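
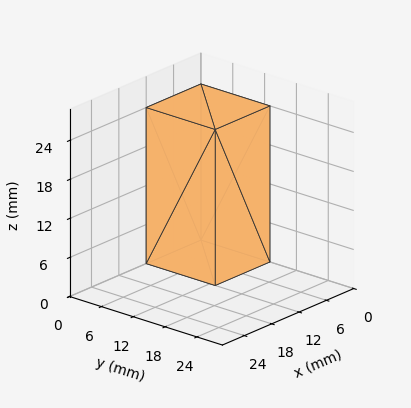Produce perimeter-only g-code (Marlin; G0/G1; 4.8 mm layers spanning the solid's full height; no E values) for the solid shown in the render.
Reading the render: the shape is a rectangular box, roughly 12 × 13 mm footprint and 24 mm tall (dimensions read to the nearest mm from the axis ticks). For the g-code, the solid's height is divided into equal slices at the stated Δz and each level perimeter traced with G1 moves after a G0 lift.

; perimeter-only toolpath
G21 ; units = mm
G90 ; absolute positioning
G28 ; home
; layer 1
G0 Z4.8
G0 X0.0 Y0.0
G1 X12.0 Y0.0
G1 X12.0 Y13.0
G1 X0.0 Y13.0
G1 X0.0 Y0.0
; layer 2
G0 Z9.6
G0 X0.0 Y0.0
G1 X12.0 Y0.0
G1 X12.0 Y13.0
G1 X0.0 Y13.0
G1 X0.0 Y0.0
; layer 3
G0 Z14.4
G0 X0.0 Y0.0
G1 X12.0 Y0.0
G1 X12.0 Y13.0
G1 X0.0 Y13.0
G1 X0.0 Y0.0
; layer 4
G0 Z19.2
G0 X0.0 Y0.0
G1 X12.0 Y0.0
G1 X12.0 Y13.0
G1 X0.0 Y13.0
G1 X0.0 Y0.0
; layer 5
G0 Z24.0
G0 X0.0 Y0.0
G1 X12.0 Y0.0
G1 X12.0 Y13.0
G1 X0.0 Y13.0
G1 X0.0 Y0.0
M2 ; end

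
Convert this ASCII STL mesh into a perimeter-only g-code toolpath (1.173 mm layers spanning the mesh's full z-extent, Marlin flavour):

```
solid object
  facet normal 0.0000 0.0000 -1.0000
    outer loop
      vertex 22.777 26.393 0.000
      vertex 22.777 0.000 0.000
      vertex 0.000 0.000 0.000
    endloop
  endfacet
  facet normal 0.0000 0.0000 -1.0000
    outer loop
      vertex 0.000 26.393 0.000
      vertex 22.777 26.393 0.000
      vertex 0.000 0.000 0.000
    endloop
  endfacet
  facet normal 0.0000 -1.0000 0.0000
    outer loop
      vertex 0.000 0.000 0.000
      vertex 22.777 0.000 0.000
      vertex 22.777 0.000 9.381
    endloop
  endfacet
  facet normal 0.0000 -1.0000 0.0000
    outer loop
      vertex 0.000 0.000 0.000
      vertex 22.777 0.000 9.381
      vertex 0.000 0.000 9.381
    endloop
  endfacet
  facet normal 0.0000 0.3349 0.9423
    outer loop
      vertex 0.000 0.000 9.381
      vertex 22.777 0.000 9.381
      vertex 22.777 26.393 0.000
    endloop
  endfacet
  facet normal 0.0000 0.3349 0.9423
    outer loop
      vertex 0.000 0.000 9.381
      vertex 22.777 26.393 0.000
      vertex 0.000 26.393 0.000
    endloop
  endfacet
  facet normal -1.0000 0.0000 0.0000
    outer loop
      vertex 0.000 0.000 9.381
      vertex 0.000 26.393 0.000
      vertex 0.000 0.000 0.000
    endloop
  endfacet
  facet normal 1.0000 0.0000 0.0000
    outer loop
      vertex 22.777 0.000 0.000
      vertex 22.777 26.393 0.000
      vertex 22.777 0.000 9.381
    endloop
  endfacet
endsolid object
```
; perimeter-only toolpath
G21 ; units = mm
G90 ; absolute positioning
G28 ; home
; layer 1
G0 Z1.173
G0 X0.000 Y0.000
G1 X22.777 Y0.000
G1 X22.777 Y23.094
G1 X0.000 Y23.094
G1 X0.000 Y0.000
; layer 2
G0 Z2.345
G0 X0.000 Y0.000
G1 X22.777 Y0.000
G1 X22.777 Y19.795
G1 X0.000 Y19.795
G1 X0.000 Y0.000
; layer 3
G0 Z3.518
G0 X0.000 Y0.000
G1 X22.777 Y0.000
G1 X22.777 Y16.496
G1 X0.000 Y16.496
G1 X0.000 Y0.000
; layer 4
G0 Z4.691
G0 X0.000 Y0.000
G1 X22.777 Y0.000
G1 X22.777 Y13.197
G1 X0.000 Y13.197
G1 X0.000 Y0.000
; layer 5
G0 Z5.863
G0 X0.000 Y0.000
G1 X22.777 Y0.000
G1 X22.777 Y9.897
G1 X0.000 Y9.897
G1 X0.000 Y0.000
; layer 6
G0 Z7.036
G0 X0.000 Y0.000
G1 X22.777 Y0.000
G1 X22.777 Y6.598
G1 X0.000 Y6.598
G1 X0.000 Y0.000
; layer 7
G0 Z8.208
G0 X0.000 Y0.000
G1 X22.777 Y0.000
G1 X22.777 Y3.299
G1 X0.000 Y3.299
G1 X0.000 Y0.000
M2 ; end

The solid is a wedge (ramp): 22.8 × 26.4 mm base, rising to 9.38 mm along the y=0 edge and sloping linearly to z=0 at y=26.4. Slicing at Δz = 1.173 mm — 8 equal slices spanning the solid's height, so layer i sits at z = i·h/8 — gives 7 non-empty perimeters. Each is a 4-segment closed polygon; G0 lifts to the layer z and rapids to the start vertex, then G1 traces the edges. The cross-section shrinks linearly with z (the slice at the apex is degenerate and omitted).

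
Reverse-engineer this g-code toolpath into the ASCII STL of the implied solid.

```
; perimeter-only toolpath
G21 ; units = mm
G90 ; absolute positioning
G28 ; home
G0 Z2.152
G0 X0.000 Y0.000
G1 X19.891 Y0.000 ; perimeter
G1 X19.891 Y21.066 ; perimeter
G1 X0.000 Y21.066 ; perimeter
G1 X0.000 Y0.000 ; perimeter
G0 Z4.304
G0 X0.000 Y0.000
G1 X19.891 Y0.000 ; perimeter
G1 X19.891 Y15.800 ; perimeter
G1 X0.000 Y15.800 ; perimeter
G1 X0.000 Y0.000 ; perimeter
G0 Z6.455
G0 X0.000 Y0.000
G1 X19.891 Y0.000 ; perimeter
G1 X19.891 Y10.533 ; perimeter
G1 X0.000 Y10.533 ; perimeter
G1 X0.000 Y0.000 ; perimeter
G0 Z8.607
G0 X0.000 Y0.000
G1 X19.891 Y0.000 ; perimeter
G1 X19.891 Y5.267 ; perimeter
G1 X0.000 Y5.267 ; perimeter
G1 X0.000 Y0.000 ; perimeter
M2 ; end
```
solid part
  facet normal 0.0000 0.0000 -1.0000
    outer loop
      vertex 19.891 26.333 0.000
      vertex 19.891 0.000 0.000
      vertex 0.000 0.000 0.000
    endloop
  endfacet
  facet normal 0.0000 0.0000 -1.0000
    outer loop
      vertex 0.000 26.333 0.000
      vertex 19.891 26.333 0.000
      vertex 0.000 0.000 0.000
    endloop
  endfacet
  facet normal 0.0000 -1.0000 0.0000
    outer loop
      vertex 0.000 0.000 0.000
      vertex 19.891 0.000 0.000
      vertex 19.891 0.000 10.759
    endloop
  endfacet
  facet normal 0.0000 -1.0000 0.0000
    outer loop
      vertex 0.000 0.000 0.000
      vertex 19.891 0.000 10.759
      vertex 0.000 0.000 10.759
    endloop
  endfacet
  facet normal 0.0000 0.3782 0.9257
    outer loop
      vertex 0.000 0.000 10.759
      vertex 19.891 0.000 10.759
      vertex 19.891 26.333 0.000
    endloop
  endfacet
  facet normal 0.0000 0.3782 0.9257
    outer loop
      vertex 0.000 0.000 10.759
      vertex 19.891 26.333 0.000
      vertex 0.000 26.333 0.000
    endloop
  endfacet
  facet normal -1.0000 0.0000 0.0000
    outer loop
      vertex 0.000 0.000 10.759
      vertex 0.000 26.333 0.000
      vertex 0.000 0.000 0.000
    endloop
  endfacet
  facet normal 1.0000 0.0000 0.0000
    outer loop
      vertex 19.891 0.000 0.000
      vertex 19.891 26.333 0.000
      vertex 19.891 0.000 10.759
    endloop
  endfacet
endsolid part

The G0 Z moves step by Δz≈2.152 mm. The G1 loops shrink linearly with z, so the solid tapers from its base footprint up to z≈10.8. Closing with a flat bottom cap and the tapered top and triangulating gives 8 facets — a wedge (ramp): 19.9 × 26.3 mm base, rising to 10.8 mm along the y=0 edge and sloping linearly to z=0 at y=26.3.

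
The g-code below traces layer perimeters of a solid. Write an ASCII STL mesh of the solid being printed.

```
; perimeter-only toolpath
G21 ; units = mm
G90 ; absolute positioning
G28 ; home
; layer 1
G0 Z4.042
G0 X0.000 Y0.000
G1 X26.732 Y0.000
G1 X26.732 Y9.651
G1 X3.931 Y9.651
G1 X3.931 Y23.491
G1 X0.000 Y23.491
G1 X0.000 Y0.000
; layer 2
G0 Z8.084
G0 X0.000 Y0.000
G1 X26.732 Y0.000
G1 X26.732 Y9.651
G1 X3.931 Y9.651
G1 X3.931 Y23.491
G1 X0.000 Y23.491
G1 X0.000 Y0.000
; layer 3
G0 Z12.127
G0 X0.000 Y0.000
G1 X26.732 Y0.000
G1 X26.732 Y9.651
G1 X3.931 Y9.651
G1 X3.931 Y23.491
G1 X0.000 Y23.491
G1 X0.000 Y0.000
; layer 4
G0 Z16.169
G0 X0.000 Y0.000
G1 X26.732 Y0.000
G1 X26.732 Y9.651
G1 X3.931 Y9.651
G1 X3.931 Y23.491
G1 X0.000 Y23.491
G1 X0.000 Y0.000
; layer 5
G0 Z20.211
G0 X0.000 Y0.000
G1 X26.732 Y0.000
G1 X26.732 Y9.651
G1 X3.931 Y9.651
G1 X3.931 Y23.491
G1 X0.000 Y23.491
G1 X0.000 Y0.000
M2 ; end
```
solid part
  facet normal 0.0000 0.0000 -1.0000
    outer loop
      vertex 26.732 9.651 0.000
      vertex 26.732 0.000 0.000
      vertex 0.000 0.000 0.000
    endloop
  endfacet
  facet normal 0.0000 0.0000 -1.0000
    outer loop
      vertex 3.931 9.651 0.000
      vertex 26.732 9.651 0.000
      vertex 0.000 0.000 0.000
    endloop
  endfacet
  facet normal 0.0000 0.0000 -1.0000
    outer loop
      vertex 3.931 23.491 0.000
      vertex 3.931 9.651 0.000
      vertex 0.000 0.000 0.000
    endloop
  endfacet
  facet normal 0.0000 0.0000 -1.0000
    outer loop
      vertex 0.000 23.491 0.000
      vertex 3.931 23.491 0.000
      vertex 0.000 0.000 0.000
    endloop
  endfacet
  facet normal 0.0000 0.0000 1.0000
    outer loop
      vertex 0.000 0.000 20.211
      vertex 26.732 0.000 20.211
      vertex 26.732 9.651 20.211
    endloop
  endfacet
  facet normal 0.0000 0.0000 1.0000
    outer loop
      vertex 0.000 0.000 20.211
      vertex 26.732 9.651 20.211
      vertex 3.931 9.651 20.211
    endloop
  endfacet
  facet normal 0.0000 0.0000 1.0000
    outer loop
      vertex 0.000 0.000 20.211
      vertex 3.931 9.651 20.211
      vertex 3.931 23.491 20.211
    endloop
  endfacet
  facet normal 0.0000 0.0000 1.0000
    outer loop
      vertex 0.000 0.000 20.211
      vertex 3.931 23.491 20.211
      vertex 0.000 23.491 20.211
    endloop
  endfacet
  facet normal 0.0000 -1.0000 0.0000
    outer loop
      vertex 0.000 0.000 0.000
      vertex 26.732 0.000 0.000
      vertex 26.732 0.000 20.211
    endloop
  endfacet
  facet normal 0.0000 -1.0000 0.0000
    outer loop
      vertex 0.000 0.000 0.000
      vertex 26.732 0.000 20.211
      vertex 0.000 0.000 20.211
    endloop
  endfacet
  facet normal 1.0000 0.0000 0.0000
    outer loop
      vertex 26.732 0.000 0.000
      vertex 26.732 9.651 0.000
      vertex 26.732 9.651 20.211
    endloop
  endfacet
  facet normal 1.0000 0.0000 0.0000
    outer loop
      vertex 26.732 0.000 0.000
      vertex 26.732 9.651 20.211
      vertex 26.732 0.000 20.211
    endloop
  endfacet
  facet normal 0.0000 1.0000 0.0000
    outer loop
      vertex 26.732 9.651 0.000
      vertex 3.931 9.651 0.000
      vertex 3.931 9.651 20.211
    endloop
  endfacet
  facet normal 0.0000 1.0000 0.0000
    outer loop
      vertex 26.732 9.651 0.000
      vertex 3.931 9.651 20.211
      vertex 26.732 9.651 20.211
    endloop
  endfacet
  facet normal 1.0000 0.0000 0.0000
    outer loop
      vertex 3.931 9.651 0.000
      vertex 3.931 23.491 0.000
      vertex 3.931 23.491 20.211
    endloop
  endfacet
  facet normal 1.0000 0.0000 0.0000
    outer loop
      vertex 3.931 9.651 0.000
      vertex 3.931 23.491 20.211
      vertex 3.931 9.651 20.211
    endloop
  endfacet
  facet normal 0.0000 1.0000 0.0000
    outer loop
      vertex 3.931 23.491 0.000
      vertex 0.000 23.491 0.000
      vertex 0.000 23.491 20.211
    endloop
  endfacet
  facet normal 0.0000 1.0000 0.0000
    outer loop
      vertex 3.931 23.491 0.000
      vertex 0.000 23.491 20.211
      vertex 3.931 23.491 20.211
    endloop
  endfacet
  facet normal -1.0000 0.0000 0.0000
    outer loop
      vertex 0.000 23.491 0.000
      vertex 0.000 0.000 0.000
      vertex 0.000 0.000 20.211
    endloop
  endfacet
  facet normal -1.0000 0.0000 0.0000
    outer loop
      vertex 0.000 23.491 0.000
      vertex 0.000 0.000 20.211
      vertex 0.000 23.491 20.211
    endloop
  endfacet
endsolid part

The G0 Z moves step by Δz≈4.042 mm. Every layer's G1 loop is the same polygon, so the solid is a straight extrusion of it from z=0 to z≈20.2. Closing with flat bottom and top caps and triangulating gives 20 facets — an L-shaped prism: outer 26.7 × 23.5 mm, arm thicknesses ≈ 9.65 mm (horizontal) and 3.93 mm (vertical), extruded 20.2 mm in z.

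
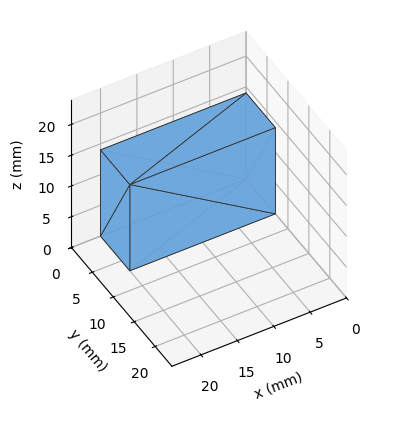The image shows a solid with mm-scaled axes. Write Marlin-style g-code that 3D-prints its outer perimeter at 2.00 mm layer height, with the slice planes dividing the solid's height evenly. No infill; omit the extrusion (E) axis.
Reading the render: the shape is a rectangular box, roughly 20 × 7 mm footprint and 14 mm tall (dimensions read to the nearest mm from the axis ticks). For the g-code, the solid's height is divided into equal slices at the stated Δz and each level perimeter traced with G1 moves after a G0 lift.

; perimeter-only toolpath
G21 ; units = mm
G90 ; absolute positioning
G28 ; home
; layer 1
G0 Z2.00
G0 X0.00 Y0.00
G1 X20.00 Y0.00
G1 X20.00 Y7.00
G1 X0.00 Y7.00
G1 X0.00 Y0.00
; layer 2
G0 Z4.00
G0 X0.00 Y0.00
G1 X20.00 Y0.00
G1 X20.00 Y7.00
G1 X0.00 Y7.00
G1 X0.00 Y0.00
; layer 3
G0 Z6.00
G0 X0.00 Y0.00
G1 X20.00 Y0.00
G1 X20.00 Y7.00
G1 X0.00 Y7.00
G1 X0.00 Y0.00
; layer 4
G0 Z8.00
G0 X0.00 Y0.00
G1 X20.00 Y0.00
G1 X20.00 Y7.00
G1 X0.00 Y7.00
G1 X0.00 Y0.00
; layer 5
G0 Z10.00
G0 X0.00 Y0.00
G1 X20.00 Y0.00
G1 X20.00 Y7.00
G1 X0.00 Y7.00
G1 X0.00 Y0.00
; layer 6
G0 Z12.00
G0 X0.00 Y0.00
G1 X20.00 Y0.00
G1 X20.00 Y7.00
G1 X0.00 Y7.00
G1 X0.00 Y0.00
; layer 7
G0 Z14.00
G0 X0.00 Y0.00
G1 X20.00 Y0.00
G1 X20.00 Y7.00
G1 X0.00 Y7.00
G1 X0.00 Y0.00
M2 ; end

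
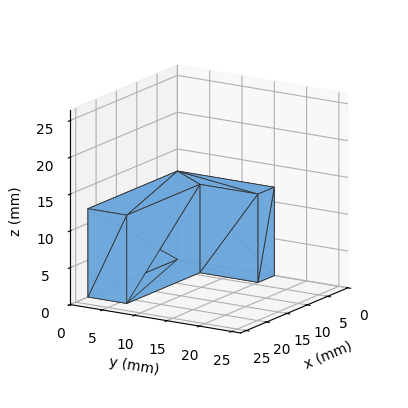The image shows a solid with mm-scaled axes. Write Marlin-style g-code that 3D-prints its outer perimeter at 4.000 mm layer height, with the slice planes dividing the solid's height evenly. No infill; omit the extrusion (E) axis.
Reading the render: the shape is an L-shaped prism: outer 22 × 15 mm, arm thicknesses ≈ 6 mm (horizontal) and 4 mm (vertical), extruded 12 mm in z (dimensions read to the nearest mm from the axis ticks). For the g-code, the solid's height is divided into equal slices at the stated Δz and each level perimeter traced with G1 moves after a G0 lift.

; perimeter-only toolpath
G21 ; units = mm
G90 ; absolute positioning
G28 ; home
; layer 1
G0 Z4.000
G0 X0.000 Y0.000
G1 X22.000 Y0.000
G1 X22.000 Y6.000
G1 X4.000 Y6.000
G1 X4.000 Y15.000
G1 X0.000 Y15.000
G1 X0.000 Y0.000
; layer 2
G0 Z8.000
G0 X0.000 Y0.000
G1 X22.000 Y0.000
G1 X22.000 Y6.000
G1 X4.000 Y6.000
G1 X4.000 Y15.000
G1 X0.000 Y15.000
G1 X0.000 Y0.000
; layer 3
G0 Z12.000
G0 X0.000 Y0.000
G1 X22.000 Y0.000
G1 X22.000 Y6.000
G1 X4.000 Y6.000
G1 X4.000 Y15.000
G1 X0.000 Y15.000
G1 X0.000 Y0.000
M2 ; end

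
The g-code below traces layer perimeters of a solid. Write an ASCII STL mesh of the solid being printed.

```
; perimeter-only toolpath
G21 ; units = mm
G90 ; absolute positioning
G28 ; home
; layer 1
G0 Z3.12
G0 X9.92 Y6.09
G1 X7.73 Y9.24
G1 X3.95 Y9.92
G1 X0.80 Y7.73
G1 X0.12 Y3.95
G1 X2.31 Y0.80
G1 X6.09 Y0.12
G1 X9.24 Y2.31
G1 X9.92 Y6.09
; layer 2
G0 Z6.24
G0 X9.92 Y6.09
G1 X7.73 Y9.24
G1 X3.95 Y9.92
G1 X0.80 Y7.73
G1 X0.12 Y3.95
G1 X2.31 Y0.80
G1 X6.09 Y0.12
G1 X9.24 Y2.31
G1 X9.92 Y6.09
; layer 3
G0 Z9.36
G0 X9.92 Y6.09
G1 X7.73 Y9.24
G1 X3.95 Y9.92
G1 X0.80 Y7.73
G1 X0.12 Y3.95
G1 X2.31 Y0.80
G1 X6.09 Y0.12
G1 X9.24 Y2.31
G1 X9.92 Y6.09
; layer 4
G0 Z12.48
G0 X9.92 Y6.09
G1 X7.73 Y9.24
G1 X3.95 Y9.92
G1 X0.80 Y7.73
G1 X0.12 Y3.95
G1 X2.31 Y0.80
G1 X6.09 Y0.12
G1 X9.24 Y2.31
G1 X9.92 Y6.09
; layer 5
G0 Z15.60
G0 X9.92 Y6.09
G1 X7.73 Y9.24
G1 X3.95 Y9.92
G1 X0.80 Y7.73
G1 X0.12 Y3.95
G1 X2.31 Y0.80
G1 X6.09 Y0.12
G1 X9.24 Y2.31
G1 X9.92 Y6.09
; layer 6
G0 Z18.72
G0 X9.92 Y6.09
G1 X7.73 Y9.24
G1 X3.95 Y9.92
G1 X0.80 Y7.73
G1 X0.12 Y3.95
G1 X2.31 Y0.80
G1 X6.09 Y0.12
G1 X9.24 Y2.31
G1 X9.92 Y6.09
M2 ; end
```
solid part
  facet normal 0.0000 0.0000 -1.0000
    outer loop
      vertex 3.95 9.92 0.00
      vertex 7.73 9.24 0.00
      vertex 9.92 6.09 0.00
    endloop
  endfacet
  facet normal 0.0000 0.0000 -1.0000
    outer loop
      vertex 0.80 7.73 0.00
      vertex 3.95 9.92 0.00
      vertex 9.92 6.09 0.00
    endloop
  endfacet
  facet normal 0.0000 0.0000 -1.0000
    outer loop
      vertex 0.12 3.95 0.00
      vertex 0.80 7.73 0.00
      vertex 9.92 6.09 0.00
    endloop
  endfacet
  facet normal 0.0000 0.0000 -1.0000
    outer loop
      vertex 2.31 0.80 0.00
      vertex 0.12 3.95 0.00
      vertex 9.92 6.09 0.00
    endloop
  endfacet
  facet normal 0.0000 0.0000 -1.0000
    outer loop
      vertex 6.09 0.12 0.00
      vertex 2.31 0.80 0.00
      vertex 9.92 6.09 0.00
    endloop
  endfacet
  facet normal 0.0000 0.0000 -1.0000
    outer loop
      vertex 9.24 2.31 0.00
      vertex 6.09 0.12 0.00
      vertex 9.92 6.09 0.00
    endloop
  endfacet
  facet normal 0.0000 0.0000 1.0000
    outer loop
      vertex 9.92 6.09 18.72
      vertex 7.73 9.24 18.72
      vertex 3.95 9.92 18.72
    endloop
  endfacet
  facet normal 0.0000 0.0000 1.0000
    outer loop
      vertex 9.92 6.09 18.72
      vertex 3.95 9.92 18.72
      vertex 0.80 7.73 18.72
    endloop
  endfacet
  facet normal 0.0000 0.0000 1.0000
    outer loop
      vertex 9.92 6.09 18.72
      vertex 0.80 7.73 18.72
      vertex 0.12 3.95 18.72
    endloop
  endfacet
  facet normal 0.0000 0.0000 1.0000
    outer loop
      vertex 9.92 6.09 18.72
      vertex 0.12 3.95 18.72
      vertex 2.31 0.80 18.72
    endloop
  endfacet
  facet normal 0.0000 0.0000 1.0000
    outer loop
      vertex 9.92 6.09 18.72
      vertex 2.31 0.80 18.72
      vertex 6.09 0.12 18.72
    endloop
  endfacet
  facet normal 0.0000 0.0000 1.0000
    outer loop
      vertex 9.92 6.09 18.72
      vertex 6.09 0.12 18.72
      vertex 9.24 2.31 18.72
    endloop
  endfacet
  facet normal 0.8211 0.5708 0.0000
    outer loop
      vertex 9.92 6.09 0.00
      vertex 7.73 9.24 0.00
      vertex 7.73 9.24 18.72
    endloop
  endfacet
  facet normal 0.8211 0.5708 0.0000
    outer loop
      vertex 9.92 6.09 0.00
      vertex 7.73 9.24 18.72
      vertex 9.92 6.09 18.72
    endloop
  endfacet
  facet normal 0.1771 0.9842 0.0000
    outer loop
      vertex 7.73 9.24 0.00
      vertex 3.95 9.92 0.00
      vertex 3.95 9.92 18.72
    endloop
  endfacet
  facet normal 0.1771 0.9842 0.0000
    outer loop
      vertex 7.73 9.24 0.00
      vertex 3.95 9.92 18.72
      vertex 7.73 9.24 18.72
    endloop
  endfacet
  facet normal -0.5708 0.8211 0.0000
    outer loop
      vertex 3.95 9.92 0.00
      vertex 0.80 7.73 0.00
      vertex 0.80 7.73 18.72
    endloop
  endfacet
  facet normal -0.5708 0.8211 0.0000
    outer loop
      vertex 3.95 9.92 0.00
      vertex 0.80 7.73 18.72
      vertex 3.95 9.92 18.72
    endloop
  endfacet
  facet normal -0.9842 0.1771 0.0000
    outer loop
      vertex 0.80 7.73 0.00
      vertex 0.12 3.95 0.00
      vertex 0.12 3.95 18.72
    endloop
  endfacet
  facet normal -0.9842 0.1771 0.0000
    outer loop
      vertex 0.80 7.73 0.00
      vertex 0.12 3.95 18.72
      vertex 0.80 7.73 18.72
    endloop
  endfacet
  facet normal -0.8211 -0.5708 0.0000
    outer loop
      vertex 0.12 3.95 0.00
      vertex 2.31 0.80 0.00
      vertex 2.31 0.80 18.72
    endloop
  endfacet
  facet normal -0.8211 -0.5708 0.0000
    outer loop
      vertex 0.12 3.95 0.00
      vertex 2.31 0.80 18.72
      vertex 0.12 3.95 18.72
    endloop
  endfacet
  facet normal -0.1771 -0.9842 0.0000
    outer loop
      vertex 2.31 0.80 0.00
      vertex 6.09 0.12 0.00
      vertex 6.09 0.12 18.72
    endloop
  endfacet
  facet normal -0.1771 -0.9842 0.0000
    outer loop
      vertex 2.31 0.80 0.00
      vertex 6.09 0.12 18.72
      vertex 2.31 0.80 18.72
    endloop
  endfacet
  facet normal 0.5708 -0.8211 0.0000
    outer loop
      vertex 6.09 0.12 0.00
      vertex 9.24 2.31 0.00
      vertex 9.24 2.31 18.72
    endloop
  endfacet
  facet normal 0.5708 -0.8211 0.0000
    outer loop
      vertex 6.09 0.12 0.00
      vertex 9.24 2.31 18.72
      vertex 6.09 0.12 18.72
    endloop
  endfacet
  facet normal 0.9842 -0.1771 0.0000
    outer loop
      vertex 9.24 2.31 0.00
      vertex 9.92 6.09 0.00
      vertex 9.92 6.09 18.72
    endloop
  endfacet
  facet normal 0.9842 -0.1771 0.0000
    outer loop
      vertex 9.24 2.31 0.00
      vertex 9.92 6.09 18.72
      vertex 9.24 2.31 18.72
    endloop
  endfacet
endsolid part

The G0 Z moves step by Δz≈3.12 mm. Every layer's G1 loop is the same polygon, so the solid is a straight extrusion of it from z=0 to z≈18.7. Closing with flat bottom and top caps and triangulating gives 28 facets — a regular 8-sided prism (a cylinder approximated with 8 flat sides), circumscribed radius ≈ 5.02 mm, height ≈ 18.7 mm.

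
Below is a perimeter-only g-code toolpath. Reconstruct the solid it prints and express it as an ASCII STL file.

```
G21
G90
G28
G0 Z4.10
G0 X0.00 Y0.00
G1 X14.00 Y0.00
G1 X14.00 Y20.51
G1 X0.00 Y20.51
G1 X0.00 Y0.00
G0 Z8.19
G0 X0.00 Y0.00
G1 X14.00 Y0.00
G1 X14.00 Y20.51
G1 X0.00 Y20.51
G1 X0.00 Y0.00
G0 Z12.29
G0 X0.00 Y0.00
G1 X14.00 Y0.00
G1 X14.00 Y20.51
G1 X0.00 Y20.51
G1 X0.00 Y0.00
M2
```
solid part
  facet normal 0.0000 0.0000 -1.0000
    outer loop
      vertex 14.00 20.51 0.00
      vertex 14.00 0.00 0.00
      vertex 0.00 0.00 0.00
    endloop
  endfacet
  facet normal 0.0000 0.0000 -1.0000
    outer loop
      vertex 0.00 20.51 0.00
      vertex 14.00 20.51 0.00
      vertex 0.00 0.00 0.00
    endloop
  endfacet
  facet normal 0.0000 0.0000 1.0000
    outer loop
      vertex 0.00 0.00 12.29
      vertex 14.00 0.00 12.29
      vertex 14.00 20.51 12.29
    endloop
  endfacet
  facet normal 0.0000 0.0000 1.0000
    outer loop
      vertex 0.00 0.00 12.29
      vertex 14.00 20.51 12.29
      vertex 0.00 20.51 12.29
    endloop
  endfacet
  facet normal 0.0000 -1.0000 0.0000
    outer loop
      vertex 0.00 0.00 0.00
      vertex 14.00 0.00 0.00
      vertex 14.00 0.00 12.29
    endloop
  endfacet
  facet normal 0.0000 -1.0000 0.0000
    outer loop
      vertex 0.00 0.00 0.00
      vertex 14.00 0.00 12.29
      vertex 0.00 0.00 12.29
    endloop
  endfacet
  facet normal 0.0000 1.0000 0.0000
    outer loop
      vertex 14.00 20.51 12.29
      vertex 14.00 20.51 0.00
      vertex 0.00 20.51 0.00
    endloop
  endfacet
  facet normal 0.0000 1.0000 0.0000
    outer loop
      vertex 0.00 20.51 12.29
      vertex 14.00 20.51 12.29
      vertex 0.00 20.51 0.00
    endloop
  endfacet
  facet normal -1.0000 0.0000 0.0000
    outer loop
      vertex 0.00 20.51 12.29
      vertex 0.00 20.51 0.00
      vertex 0.00 0.00 0.00
    endloop
  endfacet
  facet normal -1.0000 0.0000 0.0000
    outer loop
      vertex 0.00 0.00 12.29
      vertex 0.00 20.51 12.29
      vertex 0.00 0.00 0.00
    endloop
  endfacet
  facet normal 1.0000 0.0000 0.0000
    outer loop
      vertex 14.00 0.00 0.00
      vertex 14.00 20.51 0.00
      vertex 14.00 20.51 12.29
    endloop
  endfacet
  facet normal 1.0000 0.0000 0.0000
    outer loop
      vertex 14.00 0.00 0.00
      vertex 14.00 20.51 12.29
      vertex 14.00 0.00 12.29
    endloop
  endfacet
endsolid part

The G0 Z moves step by Δz≈4.10 mm. Every layer's G1 loop is the same polygon, so the solid is a straight extrusion of it from z=0 to z≈12.3. Closing with flat bottom and top caps and triangulating gives 12 facets — a rectangular box, roughly 14 × 20.5 mm footprint and 12.3 mm tall.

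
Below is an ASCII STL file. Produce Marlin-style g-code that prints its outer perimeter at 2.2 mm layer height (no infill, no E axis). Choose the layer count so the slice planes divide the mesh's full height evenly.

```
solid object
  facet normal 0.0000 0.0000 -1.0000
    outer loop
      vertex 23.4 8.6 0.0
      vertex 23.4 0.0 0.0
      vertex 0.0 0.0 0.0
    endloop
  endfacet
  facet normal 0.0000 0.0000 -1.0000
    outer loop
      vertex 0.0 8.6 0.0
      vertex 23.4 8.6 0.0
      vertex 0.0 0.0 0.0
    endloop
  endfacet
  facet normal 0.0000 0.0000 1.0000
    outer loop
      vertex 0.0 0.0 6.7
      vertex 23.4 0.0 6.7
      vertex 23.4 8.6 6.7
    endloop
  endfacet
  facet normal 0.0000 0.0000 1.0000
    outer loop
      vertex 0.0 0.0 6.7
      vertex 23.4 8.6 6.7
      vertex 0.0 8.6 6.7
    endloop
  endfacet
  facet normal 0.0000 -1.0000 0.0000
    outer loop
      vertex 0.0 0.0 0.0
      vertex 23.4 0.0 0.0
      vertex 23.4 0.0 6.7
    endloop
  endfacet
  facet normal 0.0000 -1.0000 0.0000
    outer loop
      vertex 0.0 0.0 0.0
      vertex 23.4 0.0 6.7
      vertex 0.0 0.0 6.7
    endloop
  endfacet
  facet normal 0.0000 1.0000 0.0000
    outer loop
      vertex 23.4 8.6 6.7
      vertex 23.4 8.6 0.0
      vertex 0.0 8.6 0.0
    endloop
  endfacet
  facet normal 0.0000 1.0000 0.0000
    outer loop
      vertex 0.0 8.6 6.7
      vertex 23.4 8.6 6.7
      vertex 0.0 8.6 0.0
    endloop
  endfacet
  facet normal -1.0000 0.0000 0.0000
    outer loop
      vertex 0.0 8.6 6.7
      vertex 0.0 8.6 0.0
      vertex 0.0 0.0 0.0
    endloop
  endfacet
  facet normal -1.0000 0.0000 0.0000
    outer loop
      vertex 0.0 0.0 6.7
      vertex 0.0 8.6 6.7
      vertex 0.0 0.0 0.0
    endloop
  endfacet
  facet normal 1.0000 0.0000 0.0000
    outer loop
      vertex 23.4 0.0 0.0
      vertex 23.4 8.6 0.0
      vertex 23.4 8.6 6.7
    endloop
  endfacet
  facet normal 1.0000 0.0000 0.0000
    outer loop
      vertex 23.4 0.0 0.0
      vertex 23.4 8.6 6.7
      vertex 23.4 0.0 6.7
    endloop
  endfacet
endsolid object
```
; perimeter-only toolpath
G21 ; units = mm
G90 ; absolute positioning
G28 ; home
; layer 1
G0 Z2.2
G0 X0.0 Y0.0
G1 X23.4 Y0.0
G1 X23.4 Y8.6
G1 X0.0 Y8.6
G1 X0.0 Y0.0
; layer 2
G0 Z4.5
G0 X0.0 Y0.0
G1 X23.4 Y0.0
G1 X23.4 Y8.6
G1 X0.0 Y8.6
G1 X0.0 Y0.0
; layer 3
G0 Z6.7
G0 X0.0 Y0.0
G1 X23.4 Y0.0
G1 X23.4 Y8.6
G1 X0.0 Y8.6
G1 X0.0 Y0.0
M2 ; end

The solid is a rectangular box, roughly 23.4 × 8.6 mm footprint and 6.7 mm tall. Slicing at Δz = 2.2 mm — 3 equal slices spanning the solid's height, so layer i sits at z = i·h/3 — gives 3 non-empty perimeters. Each is a 4-segment closed polygon; G0 lifts to the layer z and rapids to the start vertex, then G1 traces the edges.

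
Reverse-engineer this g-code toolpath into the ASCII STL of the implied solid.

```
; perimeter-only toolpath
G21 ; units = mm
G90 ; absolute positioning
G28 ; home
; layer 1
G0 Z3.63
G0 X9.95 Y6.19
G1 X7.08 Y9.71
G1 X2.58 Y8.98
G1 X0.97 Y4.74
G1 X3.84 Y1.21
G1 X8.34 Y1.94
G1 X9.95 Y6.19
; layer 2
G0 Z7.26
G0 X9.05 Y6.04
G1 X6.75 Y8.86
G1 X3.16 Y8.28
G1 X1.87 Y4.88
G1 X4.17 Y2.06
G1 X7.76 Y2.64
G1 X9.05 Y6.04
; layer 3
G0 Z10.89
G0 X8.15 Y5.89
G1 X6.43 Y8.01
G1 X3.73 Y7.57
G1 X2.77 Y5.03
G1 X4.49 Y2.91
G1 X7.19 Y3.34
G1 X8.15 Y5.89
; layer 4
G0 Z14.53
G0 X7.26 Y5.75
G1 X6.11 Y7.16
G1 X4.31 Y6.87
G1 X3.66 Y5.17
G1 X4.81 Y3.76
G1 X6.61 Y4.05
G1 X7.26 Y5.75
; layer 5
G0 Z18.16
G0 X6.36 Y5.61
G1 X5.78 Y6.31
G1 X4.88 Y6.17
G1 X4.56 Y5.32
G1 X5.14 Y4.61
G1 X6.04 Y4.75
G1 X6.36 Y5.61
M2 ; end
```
solid part
  facet normal 0.0000 0.0000 -1.0000
    outer loop
      vertex 2.01 9.69 0.00
      vertex 7.40 10.56 0.00
      vertex 10.85 6.33 0.00
    endloop
  endfacet
  facet normal 0.0000 0.0000 -1.0000
    outer loop
      vertex 0.07 4.59 0.00
      vertex 2.01 9.69 0.00
      vertex 10.85 6.33 0.00
    endloop
  endfacet
  facet normal 0.0000 0.0000 -1.0000
    outer loop
      vertex 3.52 0.36 0.00
      vertex 0.07 4.59 0.00
      vertex 10.85 6.33 0.00
    endloop
  endfacet
  facet normal 0.0000 0.0000 -1.0000
    outer loop
      vertex 8.91 1.23 0.00
      vertex 3.52 0.36 0.00
      vertex 10.85 6.33 0.00
    endloop
  endfacet
  facet normal 0.7573 0.6177 0.2120
    outer loop
      vertex 10.85 6.33 0.00
      vertex 7.40 10.56 0.00
      vertex 5.46 5.46 21.79
    endloop
  endfacet
  facet normal -0.1557 0.9648 0.2119
    outer loop
      vertex 7.40 10.56 0.00
      vertex 2.01 9.69 0.00
      vertex 5.46 5.46 21.79
    endloop
  endfacet
  facet normal -0.9134 0.3475 0.2121
    outer loop
      vertex 2.01 9.69 0.00
      vertex 0.07 4.59 0.00
      vertex 5.46 5.46 21.79
    endloop
  endfacet
  facet normal -0.7573 -0.6177 0.2120
    outer loop
      vertex 0.07 4.59 0.00
      vertex 3.52 0.36 0.00
      vertex 5.46 5.46 21.79
    endloop
  endfacet
  facet normal 0.1557 -0.9648 0.2119
    outer loop
      vertex 3.52 0.36 0.00
      vertex 8.91 1.23 0.00
      vertex 5.46 5.46 21.79
    endloop
  endfacet
  facet normal 0.9134 -0.3475 0.2121
    outer loop
      vertex 8.91 1.23 0.00
      vertex 10.85 6.33 0.00
      vertex 5.46 5.46 21.79
    endloop
  endfacet
endsolid part

The G0 Z moves step by Δz≈3.63 mm. The G1 loops shrink linearly with z, so the solid tapers from its base footprint up to z≈21.8. Closing with a flat bottom cap and the tapered top and triangulating gives 10 facets — a regular 6-sided pyramid, base circumscribed radius ≈ 5.46 mm, apex at z ≈ 21.8 mm.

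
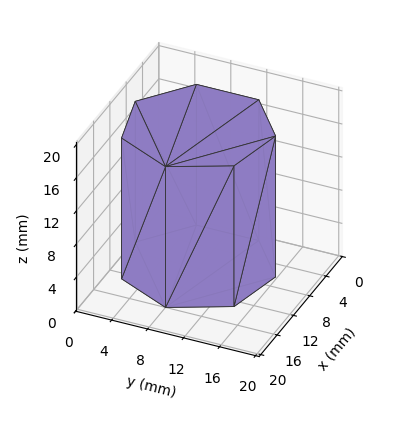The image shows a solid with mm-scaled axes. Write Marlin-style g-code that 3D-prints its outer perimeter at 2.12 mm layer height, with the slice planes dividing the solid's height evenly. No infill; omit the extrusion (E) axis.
Reading the render: the shape is a regular 7-sided prism (a cylinder approximated with 7 flat sides), circumscribed radius ≈ 8 mm, height ≈ 17 mm (dimensions read to the nearest mm from the axis ticks). For the g-code, the solid's height is divided into equal slices at the stated Δz and each level perimeter traced with G1 moves after a G0 lift.

; perimeter-only toolpath
G21 ; units = mm
G90 ; absolute positioning
G28 ; home
; layer 1
G0 Z2.12
G0 X16.00 Y8.00
G1 X12.99 Y14.25
G1 X6.22 Y15.80
G1 X0.79 Y11.47
G1 X0.79 Y4.53
G1 X6.22 Y0.20
G1 X12.99 Y1.75
G1 X16.00 Y8.00
; layer 2
G0 Z4.25
G0 X16.00 Y8.00
G1 X12.99 Y14.25
G1 X6.22 Y15.80
G1 X0.79 Y11.47
G1 X0.79 Y4.53
G1 X6.22 Y0.20
G1 X12.99 Y1.75
G1 X16.00 Y8.00
; layer 3
G0 Z6.38
G0 X16.00 Y8.00
G1 X12.99 Y14.25
G1 X6.22 Y15.80
G1 X0.79 Y11.47
G1 X0.79 Y4.53
G1 X6.22 Y0.20
G1 X12.99 Y1.75
G1 X16.00 Y8.00
; layer 4
G0 Z8.50
G0 X16.00 Y8.00
G1 X12.99 Y14.25
G1 X6.22 Y15.80
G1 X0.79 Y11.47
G1 X0.79 Y4.53
G1 X6.22 Y0.20
G1 X12.99 Y1.75
G1 X16.00 Y8.00
; layer 5
G0 Z10.62
G0 X16.00 Y8.00
G1 X12.99 Y14.25
G1 X6.22 Y15.80
G1 X0.79 Y11.47
G1 X0.79 Y4.53
G1 X6.22 Y0.20
G1 X12.99 Y1.75
G1 X16.00 Y8.00
; layer 6
G0 Z12.75
G0 X16.00 Y8.00
G1 X12.99 Y14.25
G1 X6.22 Y15.80
G1 X0.79 Y11.47
G1 X0.79 Y4.53
G1 X6.22 Y0.20
G1 X12.99 Y1.75
G1 X16.00 Y8.00
; layer 7
G0 Z14.88
G0 X16.00 Y8.00
G1 X12.99 Y14.25
G1 X6.22 Y15.80
G1 X0.79 Y11.47
G1 X0.79 Y4.53
G1 X6.22 Y0.20
G1 X12.99 Y1.75
G1 X16.00 Y8.00
; layer 8
G0 Z17.00
G0 X16.00 Y8.00
G1 X12.99 Y14.25
G1 X6.22 Y15.80
G1 X0.79 Y11.47
G1 X0.79 Y4.53
G1 X6.22 Y0.20
G1 X12.99 Y1.75
G1 X16.00 Y8.00
M2 ; end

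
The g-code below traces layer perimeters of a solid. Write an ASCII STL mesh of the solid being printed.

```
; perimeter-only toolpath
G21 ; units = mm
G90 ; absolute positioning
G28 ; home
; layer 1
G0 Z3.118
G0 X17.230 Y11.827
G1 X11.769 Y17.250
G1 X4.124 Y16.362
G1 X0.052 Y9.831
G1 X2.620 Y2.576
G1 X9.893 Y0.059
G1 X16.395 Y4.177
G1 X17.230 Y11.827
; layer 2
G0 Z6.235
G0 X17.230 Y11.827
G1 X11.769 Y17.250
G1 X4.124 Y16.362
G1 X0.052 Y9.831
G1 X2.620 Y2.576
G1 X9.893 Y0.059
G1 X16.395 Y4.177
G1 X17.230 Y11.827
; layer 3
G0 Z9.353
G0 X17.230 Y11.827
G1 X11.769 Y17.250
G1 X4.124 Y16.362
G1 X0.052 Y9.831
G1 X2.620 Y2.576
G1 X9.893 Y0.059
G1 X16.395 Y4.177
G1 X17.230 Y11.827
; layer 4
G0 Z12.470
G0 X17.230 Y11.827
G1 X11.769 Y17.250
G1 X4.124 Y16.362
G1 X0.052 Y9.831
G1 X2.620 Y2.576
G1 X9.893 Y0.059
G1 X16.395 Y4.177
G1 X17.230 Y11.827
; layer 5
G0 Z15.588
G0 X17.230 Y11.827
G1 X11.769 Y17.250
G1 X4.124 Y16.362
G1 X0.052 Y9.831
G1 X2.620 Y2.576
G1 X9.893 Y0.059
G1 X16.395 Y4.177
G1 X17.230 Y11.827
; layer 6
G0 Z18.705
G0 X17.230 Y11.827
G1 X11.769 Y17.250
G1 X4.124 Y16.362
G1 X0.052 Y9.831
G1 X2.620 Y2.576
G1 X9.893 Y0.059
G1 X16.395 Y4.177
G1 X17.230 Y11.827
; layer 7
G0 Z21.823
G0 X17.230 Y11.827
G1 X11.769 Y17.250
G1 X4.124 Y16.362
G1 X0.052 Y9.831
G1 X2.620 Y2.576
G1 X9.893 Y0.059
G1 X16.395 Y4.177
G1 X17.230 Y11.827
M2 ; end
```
solid part
  facet normal 0.0000 0.0000 -1.0000
    outer loop
      vertex 4.124 16.362 0.000
      vertex 11.769 17.250 0.000
      vertex 17.230 11.827 0.000
    endloop
  endfacet
  facet normal 0.0000 0.0000 -1.0000
    outer loop
      vertex 0.052 9.831 0.000
      vertex 4.124 16.362 0.000
      vertex 17.230 11.827 0.000
    endloop
  endfacet
  facet normal 0.0000 0.0000 -1.0000
    outer loop
      vertex 2.620 2.576 0.000
      vertex 0.052 9.831 0.000
      vertex 17.230 11.827 0.000
    endloop
  endfacet
  facet normal 0.0000 0.0000 -1.0000
    outer loop
      vertex 9.893 0.059 0.000
      vertex 2.620 2.576 0.000
      vertex 17.230 11.827 0.000
    endloop
  endfacet
  facet normal 0.0000 0.0000 -1.0000
    outer loop
      vertex 16.395 4.177 0.000
      vertex 9.893 0.059 0.000
      vertex 17.230 11.827 0.000
    endloop
  endfacet
  facet normal 0.0000 0.0000 1.0000
    outer loop
      vertex 17.230 11.827 21.823
      vertex 11.769 17.250 21.823
      vertex 4.124 16.362 21.823
    endloop
  endfacet
  facet normal 0.0000 0.0000 1.0000
    outer loop
      vertex 17.230 11.827 21.823
      vertex 4.124 16.362 21.823
      vertex 0.052 9.831 21.823
    endloop
  endfacet
  facet normal 0.0000 0.0000 1.0000
    outer loop
      vertex 17.230 11.827 21.823
      vertex 0.052 9.831 21.823
      vertex 2.620 2.576 21.823
    endloop
  endfacet
  facet normal 0.0000 0.0000 1.0000
    outer loop
      vertex 17.230 11.827 21.823
      vertex 2.620 2.576 21.823
      vertex 9.893 0.059 21.823
    endloop
  endfacet
  facet normal 0.0000 0.0000 1.0000
    outer loop
      vertex 17.230 11.827 21.823
      vertex 9.893 0.059 21.823
      vertex 16.395 4.177 21.823
    endloop
  endfacet
  facet normal 0.7046 0.7096 0.0000
    outer loop
      vertex 17.230 11.827 0.000
      vertex 11.769 17.250 0.000
      vertex 11.769 17.250 21.823
    endloop
  endfacet
  facet normal 0.7046 0.7096 0.0000
    outer loop
      vertex 17.230 11.827 0.000
      vertex 11.769 17.250 21.823
      vertex 17.230 11.827 21.823
    endloop
  endfacet
  facet normal -0.1154 0.9933 0.0000
    outer loop
      vertex 11.769 17.250 0.000
      vertex 4.124 16.362 0.000
      vertex 4.124 16.362 21.823
    endloop
  endfacet
  facet normal -0.1154 0.9933 0.0000
    outer loop
      vertex 11.769 17.250 0.000
      vertex 4.124 16.362 21.823
      vertex 11.769 17.250 21.823
    endloop
  endfacet
  facet normal -0.8486 0.5291 0.0000
    outer loop
      vertex 4.124 16.362 0.000
      vertex 0.052 9.831 0.000
      vertex 0.052 9.831 21.823
    endloop
  endfacet
  facet normal -0.8486 0.5291 0.0000
    outer loop
      vertex 4.124 16.362 0.000
      vertex 0.052 9.831 21.823
      vertex 4.124 16.362 21.823
    endloop
  endfacet
  facet normal -0.9427 -0.3337 0.0000
    outer loop
      vertex 0.052 9.831 0.000
      vertex 2.620 2.576 0.000
      vertex 2.620 2.576 21.823
    endloop
  endfacet
  facet normal -0.9427 -0.3337 0.0000
    outer loop
      vertex 0.052 9.831 0.000
      vertex 2.620 2.576 21.823
      vertex 0.052 9.831 21.823
    endloop
  endfacet
  facet normal -0.3270 -0.9450 0.0000
    outer loop
      vertex 2.620 2.576 0.000
      vertex 9.893 0.059 0.000
      vertex 9.893 0.059 21.823
    endloop
  endfacet
  facet normal -0.3270 -0.9450 0.0000
    outer loop
      vertex 2.620 2.576 0.000
      vertex 9.893 0.059 21.823
      vertex 2.620 2.576 21.823
    endloop
  endfacet
  facet normal 0.5351 -0.8448 0.0000
    outer loop
      vertex 9.893 0.059 0.000
      vertex 16.395 4.177 0.000
      vertex 16.395 4.177 21.823
    endloop
  endfacet
  facet normal 0.5351 -0.8448 0.0000
    outer loop
      vertex 9.893 0.059 0.000
      vertex 16.395 4.177 21.823
      vertex 9.893 0.059 21.823
    endloop
  endfacet
  facet normal 0.9941 -0.1085 0.0000
    outer loop
      vertex 16.395 4.177 0.000
      vertex 17.230 11.827 0.000
      vertex 17.230 11.827 21.823
    endloop
  endfacet
  facet normal 0.9941 -0.1085 0.0000
    outer loop
      vertex 16.395 4.177 0.000
      vertex 17.230 11.827 21.823
      vertex 16.395 4.177 21.823
    endloop
  endfacet
endsolid part

The G0 Z moves step by Δz≈3.118 mm. Every layer's G1 loop is the same polygon, so the solid is a straight extrusion of it from z=0 to z≈21.8. Closing with flat bottom and top caps and triangulating gives 24 facets — a regular 7-sided prism (a cylinder approximated with 7 flat sides), circumscribed radius ≈ 8.87 mm, height ≈ 21.8 mm.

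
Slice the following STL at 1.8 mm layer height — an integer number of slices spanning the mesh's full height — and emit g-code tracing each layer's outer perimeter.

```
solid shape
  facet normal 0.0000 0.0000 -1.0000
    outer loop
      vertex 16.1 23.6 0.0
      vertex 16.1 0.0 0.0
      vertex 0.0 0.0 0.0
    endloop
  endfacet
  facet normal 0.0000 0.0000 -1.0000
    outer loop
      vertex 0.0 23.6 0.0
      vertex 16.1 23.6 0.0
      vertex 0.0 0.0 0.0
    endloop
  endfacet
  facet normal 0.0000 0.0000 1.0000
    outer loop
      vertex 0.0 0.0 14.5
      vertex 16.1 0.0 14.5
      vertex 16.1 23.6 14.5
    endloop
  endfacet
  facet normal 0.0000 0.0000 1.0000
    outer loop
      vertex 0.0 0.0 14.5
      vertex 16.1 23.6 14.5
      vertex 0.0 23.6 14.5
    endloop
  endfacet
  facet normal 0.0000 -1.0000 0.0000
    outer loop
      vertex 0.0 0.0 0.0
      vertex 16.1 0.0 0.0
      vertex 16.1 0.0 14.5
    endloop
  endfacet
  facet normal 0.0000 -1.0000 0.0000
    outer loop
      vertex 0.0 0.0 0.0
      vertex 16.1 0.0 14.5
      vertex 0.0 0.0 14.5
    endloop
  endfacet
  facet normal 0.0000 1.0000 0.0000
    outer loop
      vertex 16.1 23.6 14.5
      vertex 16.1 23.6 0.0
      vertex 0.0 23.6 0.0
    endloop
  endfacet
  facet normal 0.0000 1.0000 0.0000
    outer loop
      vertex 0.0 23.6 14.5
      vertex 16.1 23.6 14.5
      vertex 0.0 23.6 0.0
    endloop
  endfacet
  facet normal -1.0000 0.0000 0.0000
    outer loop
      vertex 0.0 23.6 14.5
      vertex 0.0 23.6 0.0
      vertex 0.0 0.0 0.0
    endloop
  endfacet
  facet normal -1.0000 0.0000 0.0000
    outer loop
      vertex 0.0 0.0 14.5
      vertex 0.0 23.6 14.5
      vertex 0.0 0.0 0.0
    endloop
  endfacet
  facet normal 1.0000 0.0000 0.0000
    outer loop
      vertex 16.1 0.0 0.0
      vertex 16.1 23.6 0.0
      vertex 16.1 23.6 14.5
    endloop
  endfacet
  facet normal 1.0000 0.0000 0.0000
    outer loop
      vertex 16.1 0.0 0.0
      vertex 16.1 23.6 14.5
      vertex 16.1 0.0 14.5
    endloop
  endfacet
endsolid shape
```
; perimeter-only toolpath
G21 ; units = mm
G90 ; absolute positioning
G28 ; home
; layer 1
G0 Z1.8
G0 X0.0 Y0.0
G1 X16.1 Y0.0
G1 X16.1 Y23.6
G1 X0.0 Y23.6
G1 X0.0 Y0.0
; layer 2
G0 Z3.6
G0 X0.0 Y0.0
G1 X16.1 Y0.0
G1 X16.1 Y23.6
G1 X0.0 Y23.6
G1 X0.0 Y0.0
; layer 3
G0 Z5.4
G0 X0.0 Y0.0
G1 X16.1 Y0.0
G1 X16.1 Y23.6
G1 X0.0 Y23.6
G1 X0.0 Y0.0
; layer 4
G0 Z7.2
G0 X0.0 Y0.0
G1 X16.1 Y0.0
G1 X16.1 Y23.6
G1 X0.0 Y23.6
G1 X0.0 Y0.0
; layer 5
G0 Z9.1
G0 X0.0 Y0.0
G1 X16.1 Y0.0
G1 X16.1 Y23.6
G1 X0.0 Y23.6
G1 X0.0 Y0.0
; layer 6
G0 Z10.9
G0 X0.0 Y0.0
G1 X16.1 Y0.0
G1 X16.1 Y23.6
G1 X0.0 Y23.6
G1 X0.0 Y0.0
; layer 7
G0 Z12.7
G0 X0.0 Y0.0
G1 X16.1 Y0.0
G1 X16.1 Y23.6
G1 X0.0 Y23.6
G1 X0.0 Y0.0
; layer 8
G0 Z14.5
G0 X0.0 Y0.0
G1 X16.1 Y0.0
G1 X16.1 Y23.6
G1 X0.0 Y23.6
G1 X0.0 Y0.0
M2 ; end

The solid is a rectangular box, roughly 16.1 × 23.6 mm footprint and 14.5 mm tall. Slicing at Δz = 1.8 mm — 8 equal slices spanning the solid's height, so layer i sits at z = i·h/8 — gives 8 non-empty perimeters. Each is a 4-segment closed polygon; G0 lifts to the layer z and rapids to the start vertex, then G1 traces the edges.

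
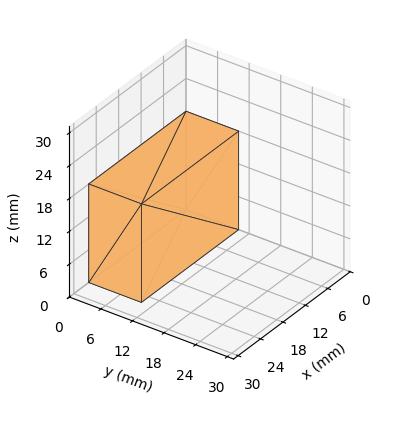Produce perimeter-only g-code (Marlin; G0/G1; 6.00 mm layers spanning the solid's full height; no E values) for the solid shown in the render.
Reading the render: the shape is a rectangular box, roughly 26 × 10 mm footprint and 18 mm tall (dimensions read to the nearest mm from the axis ticks). For the g-code, the solid's height is divided into equal slices at the stated Δz and each level perimeter traced with G1 moves after a G0 lift.

; perimeter-only toolpath
G21 ; units = mm
G90 ; absolute positioning
G28 ; home
; layer 1
G0 Z6.00
G0 X0.00 Y0.00
G1 X26.00 Y0.00
G1 X26.00 Y10.00
G1 X0.00 Y10.00
G1 X0.00 Y0.00
; layer 2
G0 Z12.00
G0 X0.00 Y0.00
G1 X26.00 Y0.00
G1 X26.00 Y10.00
G1 X0.00 Y10.00
G1 X0.00 Y0.00
; layer 3
G0 Z18.00
G0 X0.00 Y0.00
G1 X26.00 Y0.00
G1 X26.00 Y10.00
G1 X0.00 Y10.00
G1 X0.00 Y0.00
M2 ; end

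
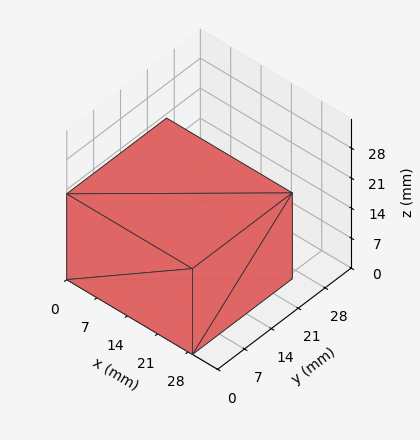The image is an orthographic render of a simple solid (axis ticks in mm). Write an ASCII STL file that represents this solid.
Reading the render: the shape is a rectangular box, roughly 29 × 26 mm footprint and 20 mm tall (dimensions read to the nearest mm from the axis ticks). For the STL, each face is triangulated and given an outward normal.

solid part
  facet normal 0.0000 0.0000 -1.0000
    outer loop
      vertex 29.0 26.0 0.0
      vertex 29.0 0.0 0.0
      vertex 0.0 0.0 0.0
    endloop
  endfacet
  facet normal 0.0000 0.0000 -1.0000
    outer loop
      vertex 0.0 26.0 0.0
      vertex 29.0 26.0 0.0
      vertex 0.0 0.0 0.0
    endloop
  endfacet
  facet normal 0.0000 0.0000 1.0000
    outer loop
      vertex 0.0 0.0 20.0
      vertex 29.0 0.0 20.0
      vertex 29.0 26.0 20.0
    endloop
  endfacet
  facet normal 0.0000 0.0000 1.0000
    outer loop
      vertex 0.0 0.0 20.0
      vertex 29.0 26.0 20.0
      vertex 0.0 26.0 20.0
    endloop
  endfacet
  facet normal 0.0000 -1.0000 0.0000
    outer loop
      vertex 0.0 0.0 0.0
      vertex 29.0 0.0 0.0
      vertex 29.0 0.0 20.0
    endloop
  endfacet
  facet normal 0.0000 -1.0000 0.0000
    outer loop
      vertex 0.0 0.0 0.0
      vertex 29.0 0.0 20.0
      vertex 0.0 0.0 20.0
    endloop
  endfacet
  facet normal 0.0000 1.0000 0.0000
    outer loop
      vertex 29.0 26.0 20.0
      vertex 29.0 26.0 0.0
      vertex 0.0 26.0 0.0
    endloop
  endfacet
  facet normal 0.0000 1.0000 0.0000
    outer loop
      vertex 0.0 26.0 20.0
      vertex 29.0 26.0 20.0
      vertex 0.0 26.0 0.0
    endloop
  endfacet
  facet normal -1.0000 0.0000 0.0000
    outer loop
      vertex 0.0 26.0 20.0
      vertex 0.0 26.0 0.0
      vertex 0.0 0.0 0.0
    endloop
  endfacet
  facet normal -1.0000 0.0000 0.0000
    outer loop
      vertex 0.0 0.0 20.0
      vertex 0.0 26.0 20.0
      vertex 0.0 0.0 0.0
    endloop
  endfacet
  facet normal 1.0000 0.0000 0.0000
    outer loop
      vertex 29.0 0.0 0.0
      vertex 29.0 26.0 0.0
      vertex 29.0 26.0 20.0
    endloop
  endfacet
  facet normal 1.0000 0.0000 0.0000
    outer loop
      vertex 29.0 0.0 0.0
      vertex 29.0 26.0 20.0
      vertex 29.0 0.0 20.0
    endloop
  endfacet
endsolid part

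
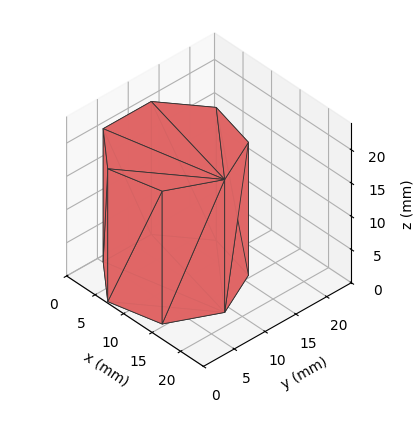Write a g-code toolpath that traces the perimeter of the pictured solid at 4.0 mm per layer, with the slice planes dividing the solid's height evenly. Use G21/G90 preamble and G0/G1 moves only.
Reading the render: the shape is a regular 7-sided prism (a cylinder approximated with 7 flat sides), circumscribed radius ≈ 9 mm, height ≈ 20 mm (dimensions read to the nearest mm from the axis ticks). For the g-code, the solid's height is divided into equal slices at the stated Δz and each level perimeter traced with G1 moves after a G0 lift.

; perimeter-only toolpath
G21 ; units = mm
G90 ; absolute positioning
G28 ; home
; layer 1
G0 Z4.0
G0 X18.0 Y9.0
G1 X14.6 Y16.0
G1 X7.0 Y17.8
G1 X0.9 Y12.9
G1 X0.9 Y5.1
G1 X7.0 Y0.2
G1 X14.6 Y2.0
G1 X18.0 Y9.0
; layer 2
G0 Z8.0
G0 X18.0 Y9.0
G1 X14.6 Y16.0
G1 X7.0 Y17.8
G1 X0.9 Y12.9
G1 X0.9 Y5.1
G1 X7.0 Y0.2
G1 X14.6 Y2.0
G1 X18.0 Y9.0
; layer 3
G0 Z12.0
G0 X18.0 Y9.0
G1 X14.6 Y16.0
G1 X7.0 Y17.8
G1 X0.9 Y12.9
G1 X0.9 Y5.1
G1 X7.0 Y0.2
G1 X14.6 Y2.0
G1 X18.0 Y9.0
; layer 4
G0 Z16.0
G0 X18.0 Y9.0
G1 X14.6 Y16.0
G1 X7.0 Y17.8
G1 X0.9 Y12.9
G1 X0.9 Y5.1
G1 X7.0 Y0.2
G1 X14.6 Y2.0
G1 X18.0 Y9.0
; layer 5
G0 Z20.0
G0 X18.0 Y9.0
G1 X14.6 Y16.0
G1 X7.0 Y17.8
G1 X0.9 Y12.9
G1 X0.9 Y5.1
G1 X7.0 Y0.2
G1 X14.6 Y2.0
G1 X18.0 Y9.0
M2 ; end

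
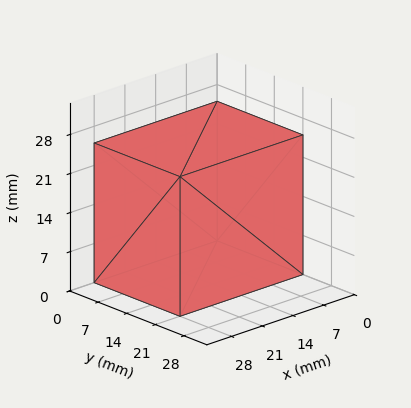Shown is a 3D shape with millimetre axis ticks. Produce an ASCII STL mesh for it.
Reading the render: the shape is a rectangular box, roughly 28 × 21 mm footprint and 25 mm tall (dimensions read to the nearest mm from the axis ticks). For the STL, each face is triangulated and given an outward normal.

solid part
  facet normal 0.0000 0.0000 -1.0000
    outer loop
      vertex 28.0 21.0 0.0
      vertex 28.0 0.0 0.0
      vertex 0.0 0.0 0.0
    endloop
  endfacet
  facet normal 0.0000 0.0000 -1.0000
    outer loop
      vertex 0.0 21.0 0.0
      vertex 28.0 21.0 0.0
      vertex 0.0 0.0 0.0
    endloop
  endfacet
  facet normal 0.0000 0.0000 1.0000
    outer loop
      vertex 0.0 0.0 25.0
      vertex 28.0 0.0 25.0
      vertex 28.0 21.0 25.0
    endloop
  endfacet
  facet normal 0.0000 0.0000 1.0000
    outer loop
      vertex 0.0 0.0 25.0
      vertex 28.0 21.0 25.0
      vertex 0.0 21.0 25.0
    endloop
  endfacet
  facet normal 0.0000 -1.0000 0.0000
    outer loop
      vertex 0.0 0.0 0.0
      vertex 28.0 0.0 0.0
      vertex 28.0 0.0 25.0
    endloop
  endfacet
  facet normal 0.0000 -1.0000 0.0000
    outer loop
      vertex 0.0 0.0 0.0
      vertex 28.0 0.0 25.0
      vertex 0.0 0.0 25.0
    endloop
  endfacet
  facet normal 0.0000 1.0000 0.0000
    outer loop
      vertex 28.0 21.0 25.0
      vertex 28.0 21.0 0.0
      vertex 0.0 21.0 0.0
    endloop
  endfacet
  facet normal 0.0000 1.0000 0.0000
    outer loop
      vertex 0.0 21.0 25.0
      vertex 28.0 21.0 25.0
      vertex 0.0 21.0 0.0
    endloop
  endfacet
  facet normal -1.0000 0.0000 0.0000
    outer loop
      vertex 0.0 21.0 25.0
      vertex 0.0 21.0 0.0
      vertex 0.0 0.0 0.0
    endloop
  endfacet
  facet normal -1.0000 0.0000 0.0000
    outer loop
      vertex 0.0 0.0 25.0
      vertex 0.0 21.0 25.0
      vertex 0.0 0.0 0.0
    endloop
  endfacet
  facet normal 1.0000 0.0000 0.0000
    outer loop
      vertex 28.0 0.0 0.0
      vertex 28.0 21.0 0.0
      vertex 28.0 21.0 25.0
    endloop
  endfacet
  facet normal 1.0000 0.0000 0.0000
    outer loop
      vertex 28.0 0.0 0.0
      vertex 28.0 21.0 25.0
      vertex 28.0 0.0 25.0
    endloop
  endfacet
endsolid part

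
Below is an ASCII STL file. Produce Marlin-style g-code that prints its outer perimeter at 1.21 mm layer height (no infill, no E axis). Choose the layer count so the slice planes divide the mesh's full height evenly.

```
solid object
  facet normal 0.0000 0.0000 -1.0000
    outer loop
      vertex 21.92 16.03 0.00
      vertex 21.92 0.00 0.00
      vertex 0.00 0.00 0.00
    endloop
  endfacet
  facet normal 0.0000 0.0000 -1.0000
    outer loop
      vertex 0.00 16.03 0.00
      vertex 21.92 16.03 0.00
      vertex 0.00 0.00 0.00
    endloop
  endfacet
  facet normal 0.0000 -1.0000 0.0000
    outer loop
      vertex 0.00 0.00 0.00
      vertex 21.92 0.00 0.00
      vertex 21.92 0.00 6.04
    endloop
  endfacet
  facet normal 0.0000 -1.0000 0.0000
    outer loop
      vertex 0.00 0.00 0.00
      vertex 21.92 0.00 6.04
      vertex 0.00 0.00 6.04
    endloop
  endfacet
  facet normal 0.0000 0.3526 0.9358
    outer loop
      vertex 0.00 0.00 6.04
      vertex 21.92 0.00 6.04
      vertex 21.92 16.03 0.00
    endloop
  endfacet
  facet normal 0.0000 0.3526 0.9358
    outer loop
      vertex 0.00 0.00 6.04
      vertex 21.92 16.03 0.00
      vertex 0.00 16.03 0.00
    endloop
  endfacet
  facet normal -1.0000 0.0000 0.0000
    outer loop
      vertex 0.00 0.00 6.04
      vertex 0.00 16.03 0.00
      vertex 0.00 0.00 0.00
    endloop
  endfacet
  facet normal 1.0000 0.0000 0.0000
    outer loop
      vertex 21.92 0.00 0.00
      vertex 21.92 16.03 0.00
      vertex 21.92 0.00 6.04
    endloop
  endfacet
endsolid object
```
; perimeter-only toolpath
G21 ; units = mm
G90 ; absolute positioning
G28 ; home
; layer 1
G0 Z1.21
G0 X0.00 Y0.00
G1 X21.92 Y0.00
G1 X21.92 Y12.82
G1 X0.00 Y12.82
G1 X0.00 Y0.00
; layer 2
G0 Z2.42
G0 X0.00 Y0.00
G1 X21.92 Y0.00
G1 X21.92 Y9.62
G1 X0.00 Y9.62
G1 X0.00 Y0.00
; layer 3
G0 Z3.62
G0 X0.00 Y0.00
G1 X21.92 Y0.00
G1 X21.92 Y6.41
G1 X0.00 Y6.41
G1 X0.00 Y0.00
; layer 4
G0 Z4.83
G0 X0.00 Y0.00
G1 X21.92 Y0.00
G1 X21.92 Y3.21
G1 X0.00 Y3.21
G1 X0.00 Y0.00
M2 ; end

The solid is a wedge (ramp): 21.9 × 16 mm base, rising to 6.04 mm along the y=0 edge and sloping linearly to z=0 at y=16. Slicing at Δz = 1.21 mm — 5 equal slices spanning the solid's height, so layer i sits at z = i·h/5 — gives 4 non-empty perimeters. Each is a 4-segment closed polygon; G0 lifts to the layer z and rapids to the start vertex, then G1 traces the edges. The cross-section shrinks linearly with z (the slice at the apex is degenerate and omitted).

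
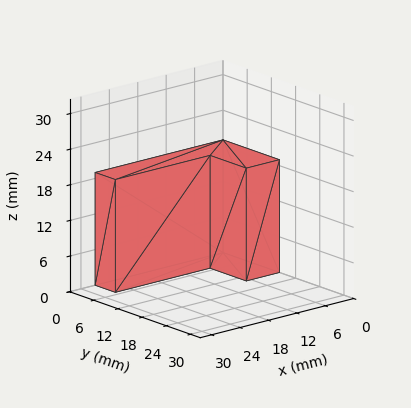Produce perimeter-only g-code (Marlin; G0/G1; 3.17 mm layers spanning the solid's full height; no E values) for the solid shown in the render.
Reading the render: the shape is an L-shaped prism: outer 27 × 14 mm, arm thicknesses ≈ 5 mm (horizontal) and 7 mm (vertical), extruded 19 mm in z (dimensions read to the nearest mm from the axis ticks). For the g-code, the solid's height is divided into equal slices at the stated Δz and each level perimeter traced with G1 moves after a G0 lift.

; perimeter-only toolpath
G21 ; units = mm
G90 ; absolute positioning
G28 ; home
; layer 1
G0 Z3.17
G0 X0.00 Y0.00
G1 X27.00 Y0.00
G1 X27.00 Y5.00
G1 X7.00 Y5.00
G1 X7.00 Y14.00
G1 X0.00 Y14.00
G1 X0.00 Y0.00
; layer 2
G0 Z6.33
G0 X0.00 Y0.00
G1 X27.00 Y0.00
G1 X27.00 Y5.00
G1 X7.00 Y5.00
G1 X7.00 Y14.00
G1 X0.00 Y14.00
G1 X0.00 Y0.00
; layer 3
G0 Z9.50
G0 X0.00 Y0.00
G1 X27.00 Y0.00
G1 X27.00 Y5.00
G1 X7.00 Y5.00
G1 X7.00 Y14.00
G1 X0.00 Y14.00
G1 X0.00 Y0.00
; layer 4
G0 Z12.67
G0 X0.00 Y0.00
G1 X27.00 Y0.00
G1 X27.00 Y5.00
G1 X7.00 Y5.00
G1 X7.00 Y14.00
G1 X0.00 Y14.00
G1 X0.00 Y0.00
; layer 5
G0 Z15.83
G0 X0.00 Y0.00
G1 X27.00 Y0.00
G1 X27.00 Y5.00
G1 X7.00 Y5.00
G1 X7.00 Y14.00
G1 X0.00 Y14.00
G1 X0.00 Y0.00
; layer 6
G0 Z19.00
G0 X0.00 Y0.00
G1 X27.00 Y0.00
G1 X27.00 Y5.00
G1 X7.00 Y5.00
G1 X7.00 Y14.00
G1 X0.00 Y14.00
G1 X0.00 Y0.00
M2 ; end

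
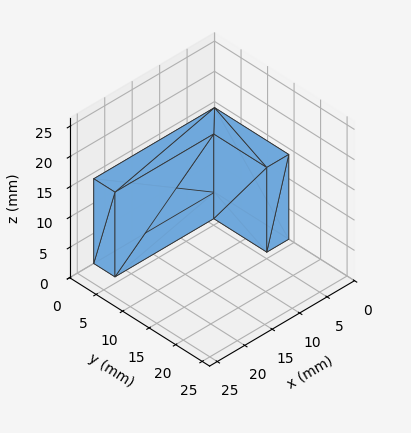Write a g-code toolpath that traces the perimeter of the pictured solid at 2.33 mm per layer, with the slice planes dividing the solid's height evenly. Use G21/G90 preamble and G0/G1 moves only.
Reading the render: the shape is an L-shaped prism: outer 22 × 14 mm, arm thicknesses ≈ 4 mm (horizontal) and 4 mm (vertical), extruded 14 mm in z (dimensions read to the nearest mm from the axis ticks). For the g-code, the solid's height is divided into equal slices at the stated Δz and each level perimeter traced with G1 moves after a G0 lift.

; perimeter-only toolpath
G21 ; units = mm
G90 ; absolute positioning
G28 ; home
; layer 1
G0 Z2.33
G0 X0.00 Y0.00
G1 X22.00 Y0.00
G1 X22.00 Y4.00
G1 X4.00 Y4.00
G1 X4.00 Y14.00
G1 X0.00 Y14.00
G1 X0.00 Y0.00
; layer 2
G0 Z4.67
G0 X0.00 Y0.00
G1 X22.00 Y0.00
G1 X22.00 Y4.00
G1 X4.00 Y4.00
G1 X4.00 Y14.00
G1 X0.00 Y14.00
G1 X0.00 Y0.00
; layer 3
G0 Z7.00
G0 X0.00 Y0.00
G1 X22.00 Y0.00
G1 X22.00 Y4.00
G1 X4.00 Y4.00
G1 X4.00 Y14.00
G1 X0.00 Y14.00
G1 X0.00 Y0.00
; layer 4
G0 Z9.33
G0 X0.00 Y0.00
G1 X22.00 Y0.00
G1 X22.00 Y4.00
G1 X4.00 Y4.00
G1 X4.00 Y14.00
G1 X0.00 Y14.00
G1 X0.00 Y0.00
; layer 5
G0 Z11.67
G0 X0.00 Y0.00
G1 X22.00 Y0.00
G1 X22.00 Y4.00
G1 X4.00 Y4.00
G1 X4.00 Y14.00
G1 X0.00 Y14.00
G1 X0.00 Y0.00
; layer 6
G0 Z14.00
G0 X0.00 Y0.00
G1 X22.00 Y0.00
G1 X22.00 Y4.00
G1 X4.00 Y4.00
G1 X4.00 Y14.00
G1 X0.00 Y14.00
G1 X0.00 Y0.00
M2 ; end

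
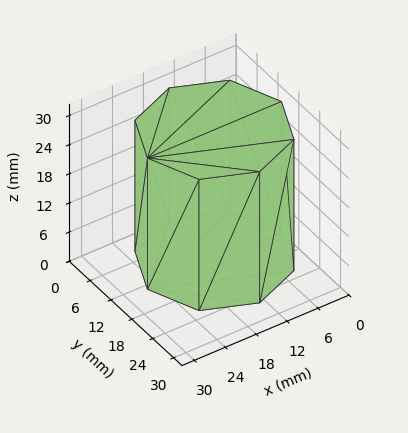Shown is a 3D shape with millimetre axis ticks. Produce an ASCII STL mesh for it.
Reading the render: the shape is a regular 8-sided prism (a cylinder approximated with 8 flat sides), circumscribed radius ≈ 13 mm, height ≈ 27 mm (dimensions read to the nearest mm from the axis ticks). For the STL, each face is triangulated and given an outward normal.

solid part
  facet normal 0.0000 0.0000 -1.0000
    outer loop
      vertex 13.0 26.0 0.0
      vertex 22.2 22.2 0.0
      vertex 26.0 13.0 0.0
    endloop
  endfacet
  facet normal 0.0000 0.0000 -1.0000
    outer loop
      vertex 3.8 22.2 0.0
      vertex 13.0 26.0 0.0
      vertex 26.0 13.0 0.0
    endloop
  endfacet
  facet normal 0.0000 0.0000 -1.0000
    outer loop
      vertex 0.0 13.0 0.0
      vertex 3.8 22.2 0.0
      vertex 26.0 13.0 0.0
    endloop
  endfacet
  facet normal 0.0000 0.0000 -1.0000
    outer loop
      vertex 3.8 3.8 0.0
      vertex 0.0 13.0 0.0
      vertex 26.0 13.0 0.0
    endloop
  endfacet
  facet normal 0.0000 0.0000 -1.0000
    outer loop
      vertex 13.0 0.0 0.0
      vertex 3.8 3.8 0.0
      vertex 26.0 13.0 0.0
    endloop
  endfacet
  facet normal 0.0000 0.0000 -1.0000
    outer loop
      vertex 22.2 3.8 0.0
      vertex 13.0 0.0 0.0
      vertex 26.0 13.0 0.0
    endloop
  endfacet
  facet normal 0.0000 0.0000 1.0000
    outer loop
      vertex 26.0 13.0 27.0
      vertex 22.2 22.2 27.0
      vertex 13.0 26.0 27.0
    endloop
  endfacet
  facet normal 0.0000 0.0000 1.0000
    outer loop
      vertex 26.0 13.0 27.0
      vertex 13.0 26.0 27.0
      vertex 3.8 22.2 27.0
    endloop
  endfacet
  facet normal 0.0000 0.0000 1.0000
    outer loop
      vertex 26.0 13.0 27.0
      vertex 3.8 22.2 27.0
      vertex 0.0 13.0 27.0
    endloop
  endfacet
  facet normal 0.0000 0.0000 1.0000
    outer loop
      vertex 26.0 13.0 27.0
      vertex 0.0 13.0 27.0
      vertex 3.8 3.8 27.0
    endloop
  endfacet
  facet normal 0.0000 0.0000 1.0000
    outer loop
      vertex 26.0 13.0 27.0
      vertex 3.8 3.8 27.0
      vertex 13.0 0.0 27.0
    endloop
  endfacet
  facet normal 0.0000 0.0000 1.0000
    outer loop
      vertex 26.0 13.0 27.0
      vertex 13.0 0.0 27.0
      vertex 22.2 3.8 27.0
    endloop
  endfacet
  facet normal 0.9243 0.3818 0.0000
    outer loop
      vertex 26.0 13.0 0.0
      vertex 22.2 22.2 0.0
      vertex 22.2 22.2 27.0
    endloop
  endfacet
  facet normal 0.9243 0.3818 0.0000
    outer loop
      vertex 26.0 13.0 0.0
      vertex 22.2 22.2 27.0
      vertex 26.0 13.0 27.0
    endloop
  endfacet
  facet normal 0.3818 0.9243 0.0000
    outer loop
      vertex 22.2 22.2 0.0
      vertex 13.0 26.0 0.0
      vertex 13.0 26.0 27.0
    endloop
  endfacet
  facet normal 0.3818 0.9243 0.0000
    outer loop
      vertex 22.2 22.2 0.0
      vertex 13.0 26.0 27.0
      vertex 22.2 22.2 27.0
    endloop
  endfacet
  facet normal -0.3818 0.9243 0.0000
    outer loop
      vertex 13.0 26.0 0.0
      vertex 3.8 22.2 0.0
      vertex 3.8 22.2 27.0
    endloop
  endfacet
  facet normal -0.3818 0.9243 0.0000
    outer loop
      vertex 13.0 26.0 0.0
      vertex 3.8 22.2 27.0
      vertex 13.0 26.0 27.0
    endloop
  endfacet
  facet normal -0.9243 0.3818 0.0000
    outer loop
      vertex 3.8 22.2 0.0
      vertex 0.0 13.0 0.0
      vertex 0.0 13.0 27.0
    endloop
  endfacet
  facet normal -0.9243 0.3818 0.0000
    outer loop
      vertex 3.8 22.2 0.0
      vertex 0.0 13.0 27.0
      vertex 3.8 22.2 27.0
    endloop
  endfacet
  facet normal -0.9243 -0.3818 0.0000
    outer loop
      vertex 0.0 13.0 0.0
      vertex 3.8 3.8 0.0
      vertex 3.8 3.8 27.0
    endloop
  endfacet
  facet normal -0.9243 -0.3818 0.0000
    outer loop
      vertex 0.0 13.0 0.0
      vertex 3.8 3.8 27.0
      vertex 0.0 13.0 27.0
    endloop
  endfacet
  facet normal -0.3818 -0.9243 0.0000
    outer loop
      vertex 3.8 3.8 0.0
      vertex 13.0 0.0 0.0
      vertex 13.0 0.0 27.0
    endloop
  endfacet
  facet normal -0.3818 -0.9243 0.0000
    outer loop
      vertex 3.8 3.8 0.0
      vertex 13.0 0.0 27.0
      vertex 3.8 3.8 27.0
    endloop
  endfacet
  facet normal 0.3818 -0.9243 0.0000
    outer loop
      vertex 13.0 0.0 0.0
      vertex 22.2 3.8 0.0
      vertex 22.2 3.8 27.0
    endloop
  endfacet
  facet normal 0.3818 -0.9243 0.0000
    outer loop
      vertex 13.0 0.0 0.0
      vertex 22.2 3.8 27.0
      vertex 13.0 0.0 27.0
    endloop
  endfacet
  facet normal 0.9243 -0.3818 0.0000
    outer loop
      vertex 22.2 3.8 0.0
      vertex 26.0 13.0 0.0
      vertex 26.0 13.0 27.0
    endloop
  endfacet
  facet normal 0.9243 -0.3818 0.0000
    outer loop
      vertex 22.2 3.8 0.0
      vertex 26.0 13.0 27.0
      vertex 22.2 3.8 27.0
    endloop
  endfacet
endsolid part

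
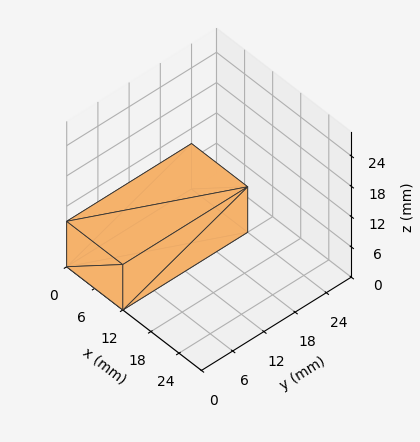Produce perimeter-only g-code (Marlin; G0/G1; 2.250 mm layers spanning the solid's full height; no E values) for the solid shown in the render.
Reading the render: the shape is a rectangular box, roughly 12 × 24 mm footprint and 9 mm tall (dimensions read to the nearest mm from the axis ticks). For the g-code, the solid's height is divided into equal slices at the stated Δz and each level perimeter traced with G1 moves after a G0 lift.

; perimeter-only toolpath
G21 ; units = mm
G90 ; absolute positioning
G28 ; home
; layer 1
G0 Z2.250
G0 X0.000 Y0.000
G1 X12.000 Y0.000
G1 X12.000 Y24.000
G1 X0.000 Y24.000
G1 X0.000 Y0.000
; layer 2
G0 Z4.500
G0 X0.000 Y0.000
G1 X12.000 Y0.000
G1 X12.000 Y24.000
G1 X0.000 Y24.000
G1 X0.000 Y0.000
; layer 3
G0 Z6.750
G0 X0.000 Y0.000
G1 X12.000 Y0.000
G1 X12.000 Y24.000
G1 X0.000 Y24.000
G1 X0.000 Y0.000
; layer 4
G0 Z9.000
G0 X0.000 Y0.000
G1 X12.000 Y0.000
G1 X12.000 Y24.000
G1 X0.000 Y24.000
G1 X0.000 Y0.000
M2 ; end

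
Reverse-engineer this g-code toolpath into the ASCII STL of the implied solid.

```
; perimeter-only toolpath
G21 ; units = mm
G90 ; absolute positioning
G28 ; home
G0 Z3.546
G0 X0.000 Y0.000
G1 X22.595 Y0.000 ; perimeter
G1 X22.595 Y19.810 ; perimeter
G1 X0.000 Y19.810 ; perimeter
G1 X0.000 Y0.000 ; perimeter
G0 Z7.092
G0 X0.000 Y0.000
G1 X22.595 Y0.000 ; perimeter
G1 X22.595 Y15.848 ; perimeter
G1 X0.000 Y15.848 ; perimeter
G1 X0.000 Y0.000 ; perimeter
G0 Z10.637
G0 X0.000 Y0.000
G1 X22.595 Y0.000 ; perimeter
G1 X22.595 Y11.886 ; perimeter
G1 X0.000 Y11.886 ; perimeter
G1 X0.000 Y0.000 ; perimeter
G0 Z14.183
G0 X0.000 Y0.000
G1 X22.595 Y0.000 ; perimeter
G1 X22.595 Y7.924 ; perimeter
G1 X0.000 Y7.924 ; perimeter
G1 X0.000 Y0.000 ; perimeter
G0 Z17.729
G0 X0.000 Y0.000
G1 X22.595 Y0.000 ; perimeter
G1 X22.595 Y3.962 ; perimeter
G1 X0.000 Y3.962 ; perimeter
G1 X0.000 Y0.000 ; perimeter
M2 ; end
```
solid part
  facet normal 0.0000 0.0000 -1.0000
    outer loop
      vertex 22.595 23.772 0.000
      vertex 22.595 0.000 0.000
      vertex 0.000 0.000 0.000
    endloop
  endfacet
  facet normal 0.0000 0.0000 -1.0000
    outer loop
      vertex 0.000 23.772 0.000
      vertex 22.595 23.772 0.000
      vertex 0.000 0.000 0.000
    endloop
  endfacet
  facet normal 0.0000 -1.0000 0.0000
    outer loop
      vertex 0.000 0.000 0.000
      vertex 22.595 0.000 0.000
      vertex 22.595 0.000 21.275
    endloop
  endfacet
  facet normal 0.0000 -1.0000 0.0000
    outer loop
      vertex 0.000 0.000 0.000
      vertex 22.595 0.000 21.275
      vertex 0.000 0.000 21.275
    endloop
  endfacet
  facet normal 0.0000 0.6669 0.7452
    outer loop
      vertex 0.000 0.000 21.275
      vertex 22.595 0.000 21.275
      vertex 22.595 23.772 0.000
    endloop
  endfacet
  facet normal 0.0000 0.6669 0.7452
    outer loop
      vertex 0.000 0.000 21.275
      vertex 22.595 23.772 0.000
      vertex 0.000 23.772 0.000
    endloop
  endfacet
  facet normal -1.0000 0.0000 0.0000
    outer loop
      vertex 0.000 0.000 21.275
      vertex 0.000 23.772 0.000
      vertex 0.000 0.000 0.000
    endloop
  endfacet
  facet normal 1.0000 0.0000 0.0000
    outer loop
      vertex 22.595 0.000 0.000
      vertex 22.595 23.772 0.000
      vertex 22.595 0.000 21.275
    endloop
  endfacet
endsolid part

The G0 Z moves step by Δz≈3.546 mm. The G1 loops shrink linearly with z, so the solid tapers from its base footprint up to z≈21.3. Closing with a flat bottom cap and the tapered top and triangulating gives 8 facets — a wedge (ramp): 22.6 × 23.8 mm base, rising to 21.3 mm along the y=0 edge and sloping linearly to z=0 at y=23.8.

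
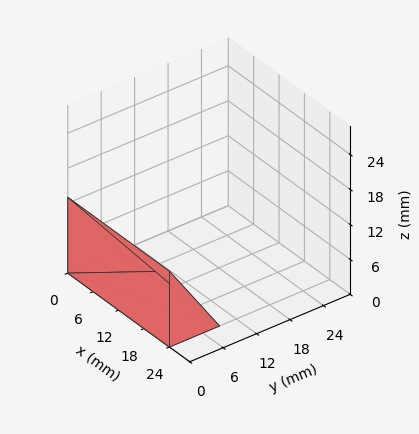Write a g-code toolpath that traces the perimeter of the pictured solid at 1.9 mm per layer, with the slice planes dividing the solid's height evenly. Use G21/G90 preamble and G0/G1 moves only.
Reading the render: the shape is a wedge (ramp): 24 × 9 mm base, rising to 13 mm along the y=0 edge and sloping linearly to z=0 at y=9 (dimensions read to the nearest mm from the axis ticks). For the g-code, the solid's height is divided into equal slices at the stated Δz and each level perimeter traced with G1 moves after a G0 lift.

; perimeter-only toolpath
G21 ; units = mm
G90 ; absolute positioning
G28 ; home
; layer 1
G0 Z1.9
G0 X0.0 Y0.0
G1 X24.0 Y0.0
G1 X24.0 Y7.7
G1 X0.0 Y7.7
G1 X0.0 Y0.0
; layer 2
G0 Z3.7
G0 X0.0 Y0.0
G1 X24.0 Y0.0
G1 X24.0 Y6.4
G1 X0.0 Y6.4
G1 X0.0 Y0.0
; layer 3
G0 Z5.6
G0 X0.0 Y0.0
G1 X24.0 Y0.0
G1 X24.0 Y5.1
G1 X0.0 Y5.1
G1 X0.0 Y0.0
; layer 4
G0 Z7.4
G0 X0.0 Y0.0
G1 X24.0 Y0.0
G1 X24.0 Y3.9
G1 X0.0 Y3.9
G1 X0.0 Y0.0
; layer 5
G0 Z9.3
G0 X0.0 Y0.0
G1 X24.0 Y0.0
G1 X24.0 Y2.6
G1 X0.0 Y2.6
G1 X0.0 Y0.0
; layer 6
G0 Z11.1
G0 X0.0 Y0.0
G1 X24.0 Y0.0
G1 X24.0 Y1.3
G1 X0.0 Y1.3
G1 X0.0 Y0.0
M2 ; end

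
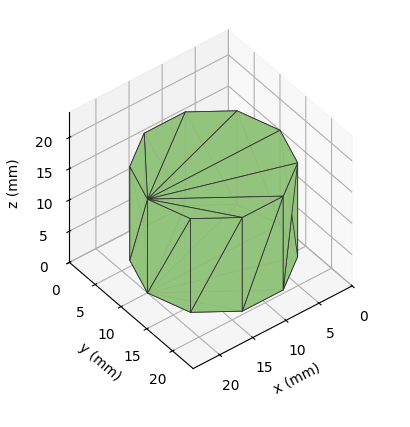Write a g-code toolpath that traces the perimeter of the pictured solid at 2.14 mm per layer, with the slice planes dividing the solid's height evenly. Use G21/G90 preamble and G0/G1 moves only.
Reading the render: the shape is a regular 10-sided prism (a cylinder approximated with 10 flat sides), circumscribed radius ≈ 10 mm, height ≈ 15 mm (dimensions read to the nearest mm from the axis ticks). For the g-code, the solid's height is divided into equal slices at the stated Δz and each level perimeter traced with G1 moves after a G0 lift.

; perimeter-only toolpath
G21 ; units = mm
G90 ; absolute positioning
G28 ; home
; layer 1
G0 Z2.14
G0 X20.00 Y10.00
G1 X18.09 Y15.88
G1 X13.09 Y19.51
G1 X6.91 Y19.51
G1 X1.91 Y15.88
G1 X0.00 Y10.00
G1 X1.91 Y4.12
G1 X6.91 Y0.49
G1 X13.09 Y0.49
G1 X18.09 Y4.12
G1 X20.00 Y10.00
; layer 2
G0 Z4.29
G0 X20.00 Y10.00
G1 X18.09 Y15.88
G1 X13.09 Y19.51
G1 X6.91 Y19.51
G1 X1.91 Y15.88
G1 X0.00 Y10.00
G1 X1.91 Y4.12
G1 X6.91 Y0.49
G1 X13.09 Y0.49
G1 X18.09 Y4.12
G1 X20.00 Y10.00
; layer 3
G0 Z6.43
G0 X20.00 Y10.00
G1 X18.09 Y15.88
G1 X13.09 Y19.51
G1 X6.91 Y19.51
G1 X1.91 Y15.88
G1 X0.00 Y10.00
G1 X1.91 Y4.12
G1 X6.91 Y0.49
G1 X13.09 Y0.49
G1 X18.09 Y4.12
G1 X20.00 Y10.00
; layer 4
G0 Z8.57
G0 X20.00 Y10.00
G1 X18.09 Y15.88
G1 X13.09 Y19.51
G1 X6.91 Y19.51
G1 X1.91 Y15.88
G1 X0.00 Y10.00
G1 X1.91 Y4.12
G1 X6.91 Y0.49
G1 X13.09 Y0.49
G1 X18.09 Y4.12
G1 X20.00 Y10.00
; layer 5
G0 Z10.71
G0 X20.00 Y10.00
G1 X18.09 Y15.88
G1 X13.09 Y19.51
G1 X6.91 Y19.51
G1 X1.91 Y15.88
G1 X0.00 Y10.00
G1 X1.91 Y4.12
G1 X6.91 Y0.49
G1 X13.09 Y0.49
G1 X18.09 Y4.12
G1 X20.00 Y10.00
; layer 6
G0 Z12.86
G0 X20.00 Y10.00
G1 X18.09 Y15.88
G1 X13.09 Y19.51
G1 X6.91 Y19.51
G1 X1.91 Y15.88
G1 X0.00 Y10.00
G1 X1.91 Y4.12
G1 X6.91 Y0.49
G1 X13.09 Y0.49
G1 X18.09 Y4.12
G1 X20.00 Y10.00
; layer 7
G0 Z15.00
G0 X20.00 Y10.00
G1 X18.09 Y15.88
G1 X13.09 Y19.51
G1 X6.91 Y19.51
G1 X1.91 Y15.88
G1 X0.00 Y10.00
G1 X1.91 Y4.12
G1 X6.91 Y0.49
G1 X13.09 Y0.49
G1 X18.09 Y4.12
G1 X20.00 Y10.00
M2 ; end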